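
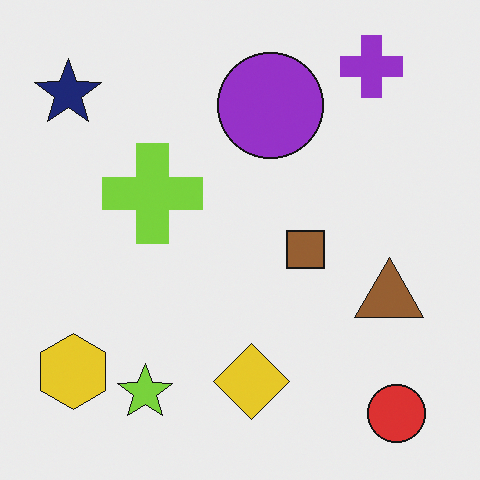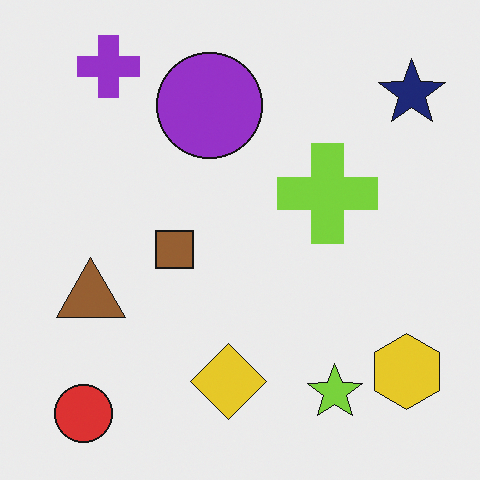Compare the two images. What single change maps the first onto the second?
The second image is the first flipped horizontally (left ↔ right).

The navy star is in the top-left of the first image and the top-right of the second — shapes on opposite sides of the vertical midline have swapped in a mirror flip.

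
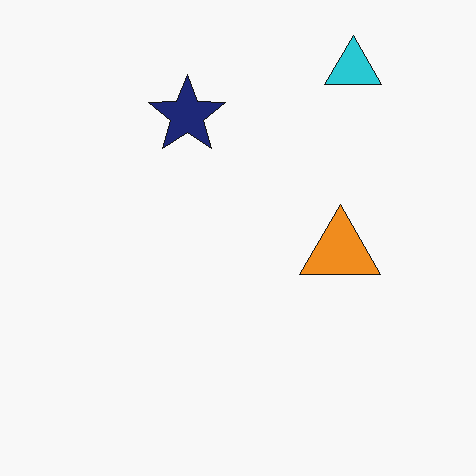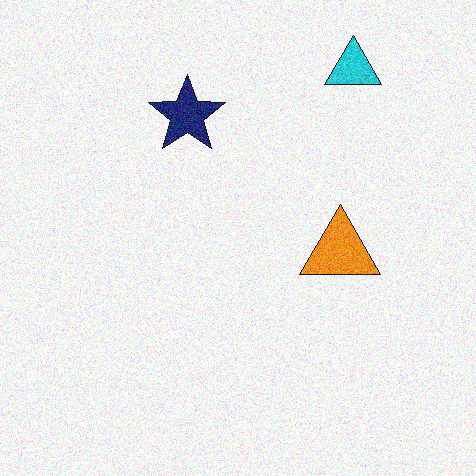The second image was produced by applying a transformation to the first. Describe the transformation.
Degraded with moderate additive noise.

Random speckle covers the whole image, including the flat background.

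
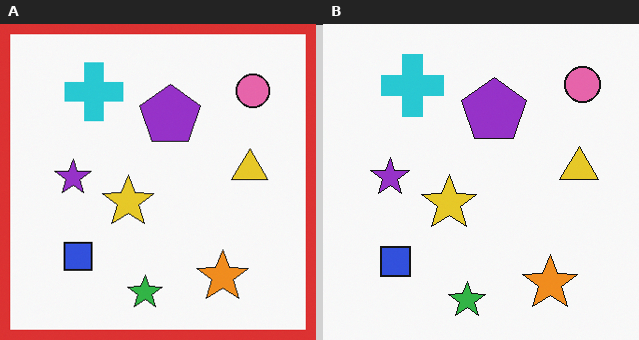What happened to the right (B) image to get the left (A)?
This is the original image framed with a red border.

A solid red frame runs around the edge of the left (A) image, with the content slightly shrunk inside it.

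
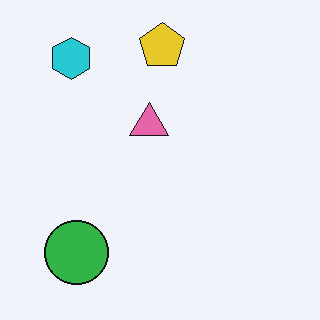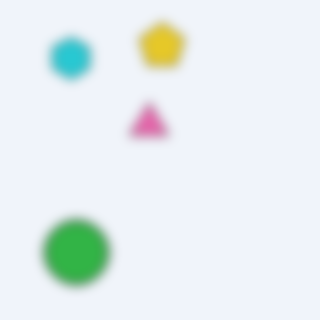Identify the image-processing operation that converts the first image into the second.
It was strongly gaussian-blurred.

Shape edges and outlines are uniformly softened across the whole image.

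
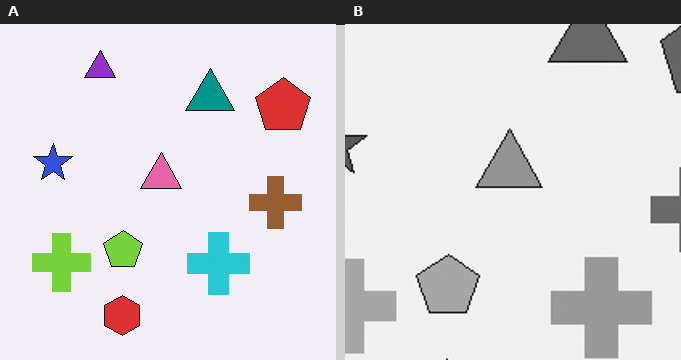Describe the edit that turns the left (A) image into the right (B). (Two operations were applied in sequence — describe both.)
The transformation is: converted to grayscale, then cropped to a modestly smaller region and rescaled.

All color is removed — every shape is now a shade of grey. The visible shapes are larger and the field of view is narrower; shapes near the original edges may be partly or wholly outside the frame — a crop-and-rescale.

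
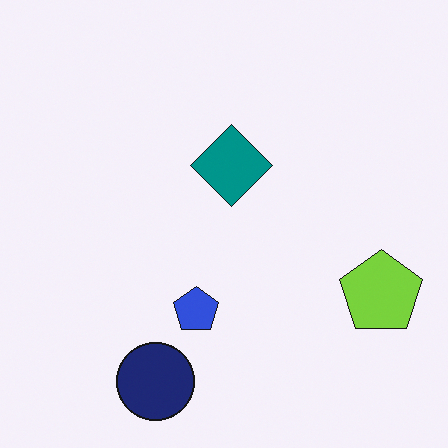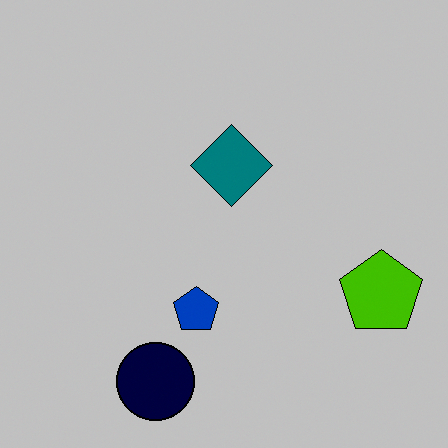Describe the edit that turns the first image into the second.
The image was aggressively posterized.

Each flat color has snapped to a coarser quantized level — most visibly, the near-white background has dropped to a flat grey.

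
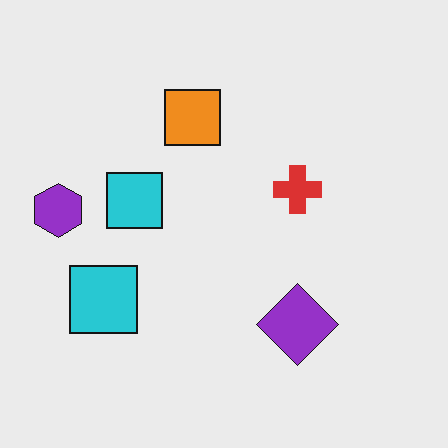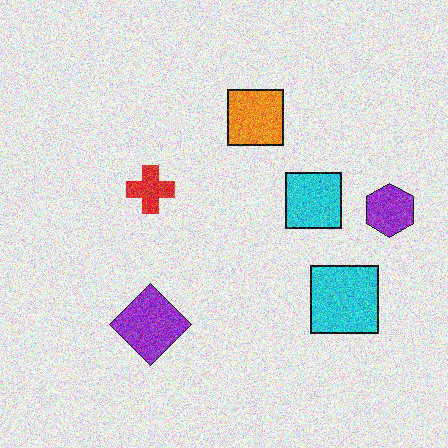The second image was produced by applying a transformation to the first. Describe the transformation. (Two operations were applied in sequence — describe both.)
The second image is the first flipped horizontally (left ↔ right), then degraded with heavy additive noise.

The purple hexagon is in the left of the first image and the right of the second — shapes on opposite sides of the vertical midline have swapped in a mirror flip. Random speckle covers the whole image, including the flat background.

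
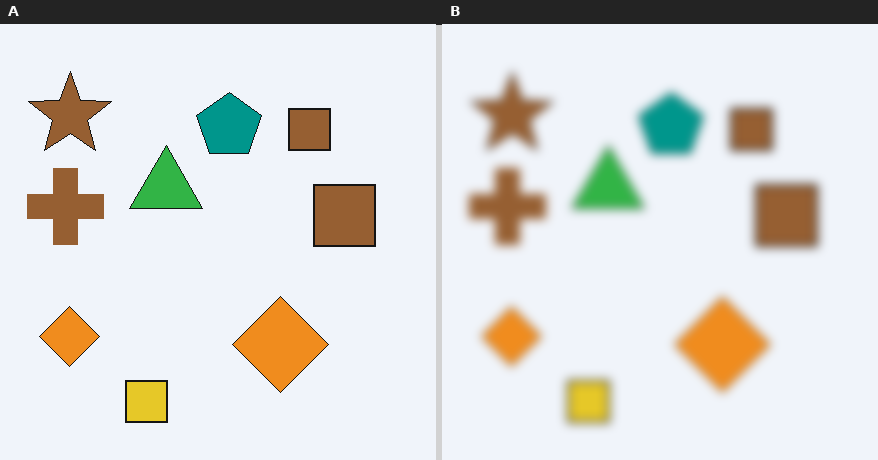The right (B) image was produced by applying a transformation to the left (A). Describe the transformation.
The image was strongly gaussian-blurred.

Shape edges and outlines are uniformly softened across the whole image.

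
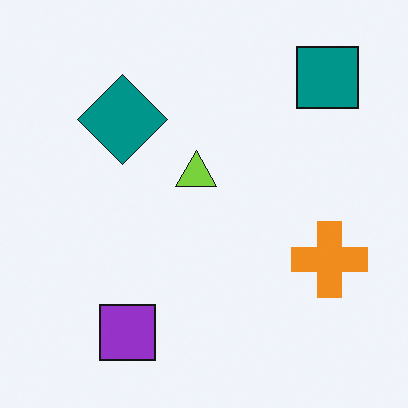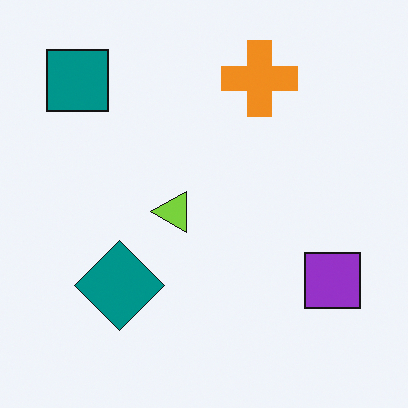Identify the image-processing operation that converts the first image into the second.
This is the original image rotated 90° counter-clockwise.

The teal square sits in the top-right of the first image and the top-left of the second — consistent with a whole-image 90° counter-clockwise rotation.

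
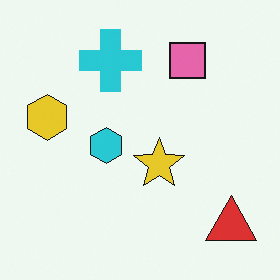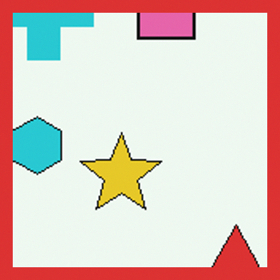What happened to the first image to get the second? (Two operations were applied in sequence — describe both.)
The image was cropped to a noticeably smaller region and rescaled, then framed with a red border.

The visible shapes are larger and the field of view is narrower; shapes near the original edges may be partly or wholly outside the frame — a crop-and-rescale. A solid red frame runs around the edge of the second image, with the content slightly shrunk inside it.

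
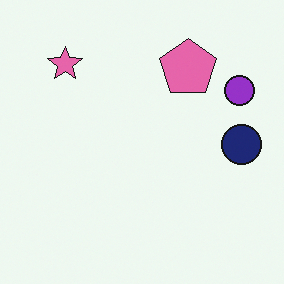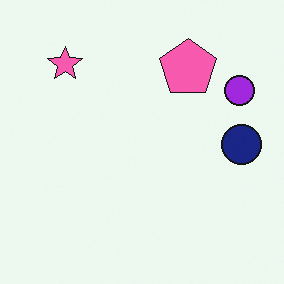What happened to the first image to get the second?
The transformation is: slightly oversaturated.

All colors are more vivid — a global saturation change.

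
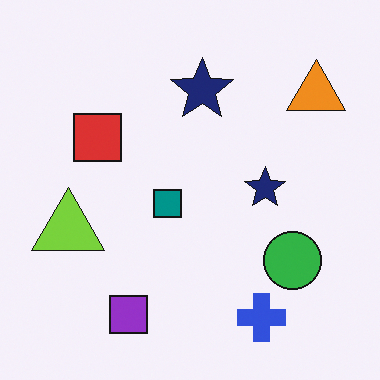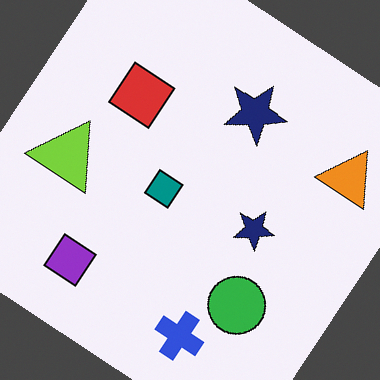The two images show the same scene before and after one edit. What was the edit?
Rotated clockwise by a large amount — several tens of degrees.

Every shape is tilted by the same angle and the image corners show triangular fill wedges — a whole-image rotation by a non-right angle.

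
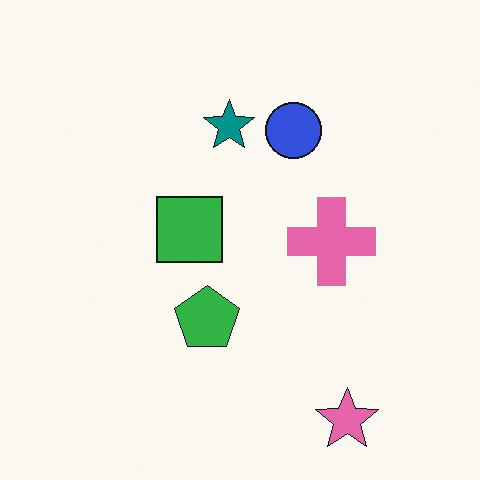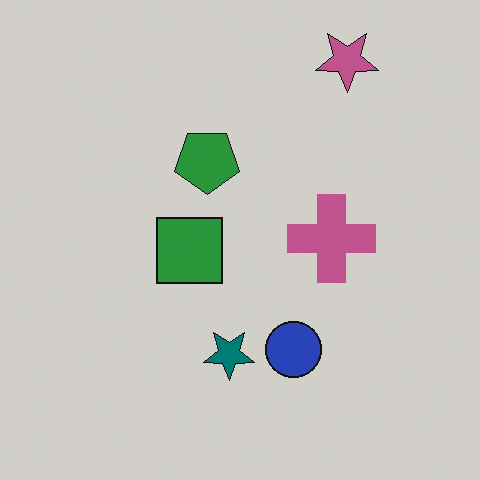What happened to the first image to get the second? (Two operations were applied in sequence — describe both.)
It was slightly darkened, then flipped vertically (top ↔ bottom).

Every pixel — background and shapes alike — is uniformly darkened. The pink star is in the bottom-right of the first image and the top-right of the second — shapes on opposite sides of the horizontal midline have swapped in a mirror flip.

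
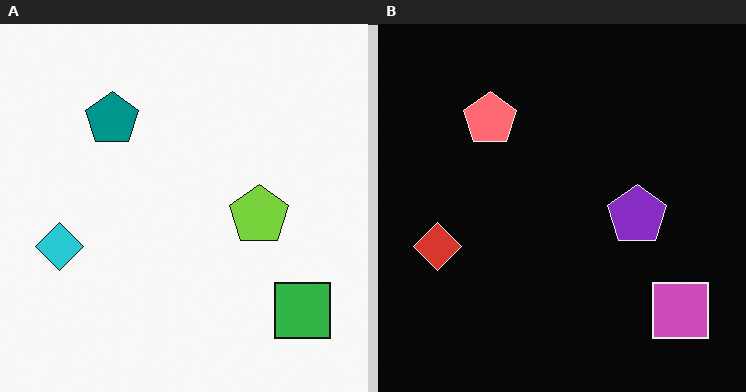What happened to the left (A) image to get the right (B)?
The transformation is: color-inverted (negative).

The light background has become dark and every shape's color is its complement — a photographic negative.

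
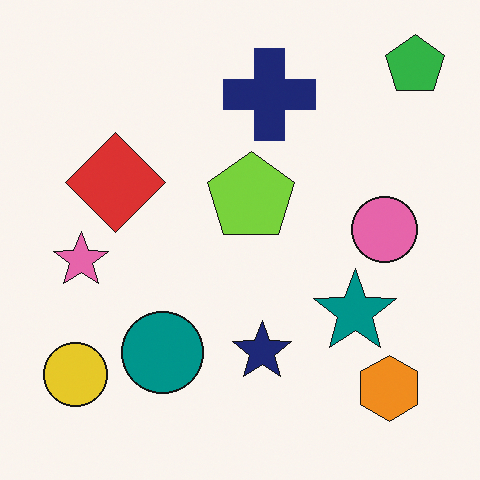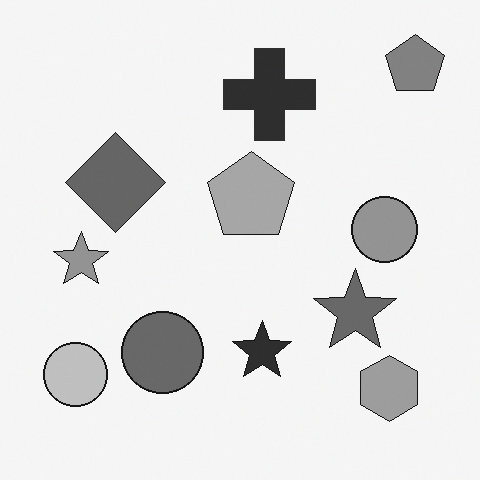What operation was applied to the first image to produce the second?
The transformation is: converted to grayscale.

All color is removed — every shape is now a shade of grey.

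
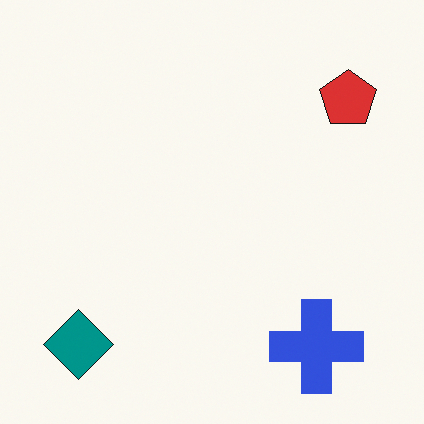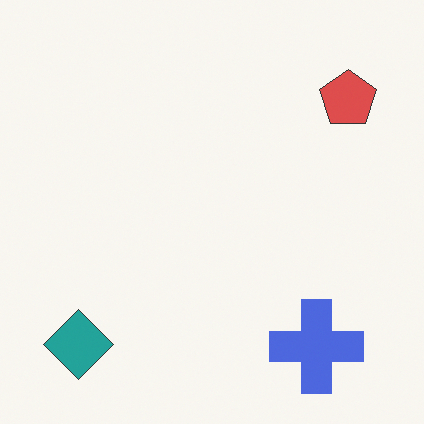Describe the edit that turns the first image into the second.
Given slightly reduced contrast.

Tones are pushed toward mid-grey across the whole image — a global contrast change.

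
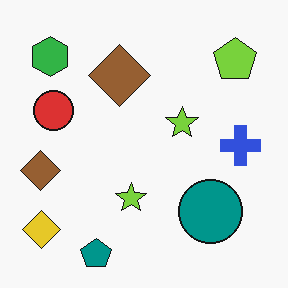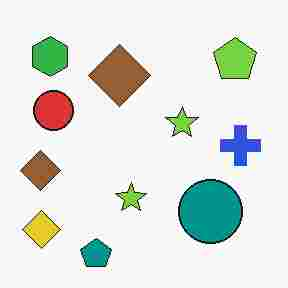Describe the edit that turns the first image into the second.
Degraded with heavy JPEG compression.

Blocky 8×8 compression artifacts appear around shape edges and the flat background shows ringing — characteristic JPEG degradation.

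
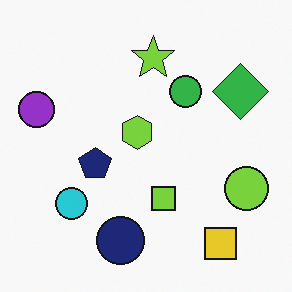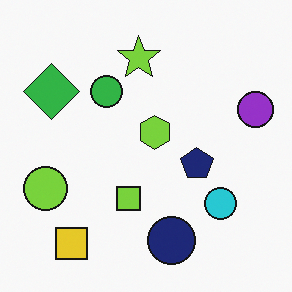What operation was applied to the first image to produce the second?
This is the original image flipped horizontally (left ↔ right).

The purple circle is in the left of the first image and the right of the second — shapes on opposite sides of the vertical midline have swapped in a mirror flip.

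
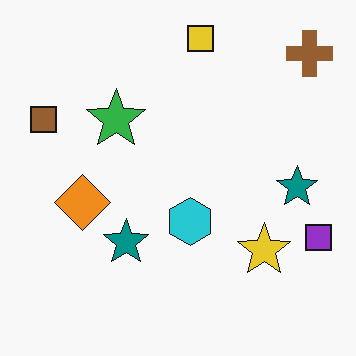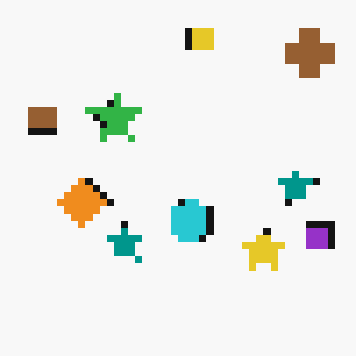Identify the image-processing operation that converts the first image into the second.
The image was moderately pixelated.

Shapes are reduced to large square blocks; fine edges and outlines are lost — a downscale-then-upscale (mosaic) effect.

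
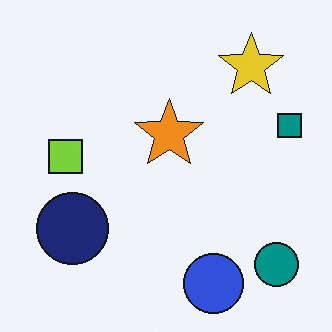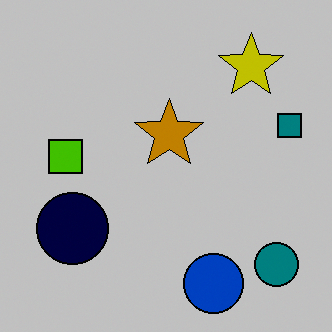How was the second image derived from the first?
The image was aggressively posterized.

Each flat color has snapped to a coarser quantized level — most visibly, the near-white background has dropped to a flat grey.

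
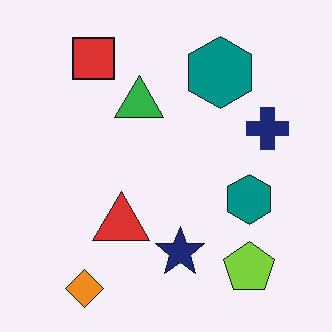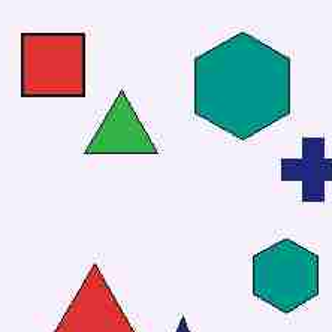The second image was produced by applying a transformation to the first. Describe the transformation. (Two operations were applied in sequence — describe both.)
The image was degraded with heavy JPEG compression, then cropped to a modestly smaller region and rescaled.

Blocky 8×8 compression artifacts appear around shape edges and the flat background shows ringing — characteristic JPEG degradation. The visible shapes are larger and the field of view is narrower; shapes near the original edges may be partly or wholly outside the frame — a crop-and-rescale.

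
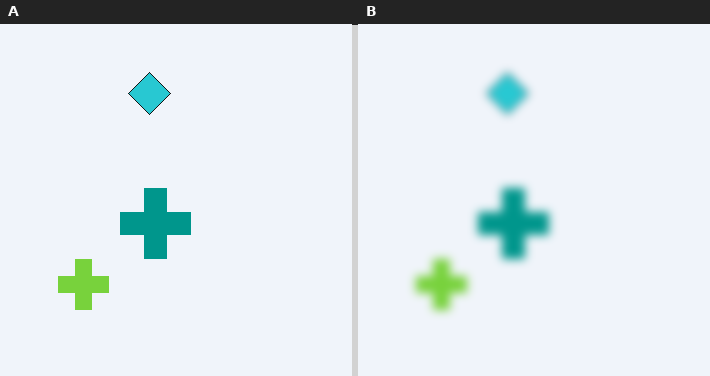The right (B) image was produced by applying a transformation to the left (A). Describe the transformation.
The image was moderately blurred.

Shape edges and outlines are uniformly softened across the whole image.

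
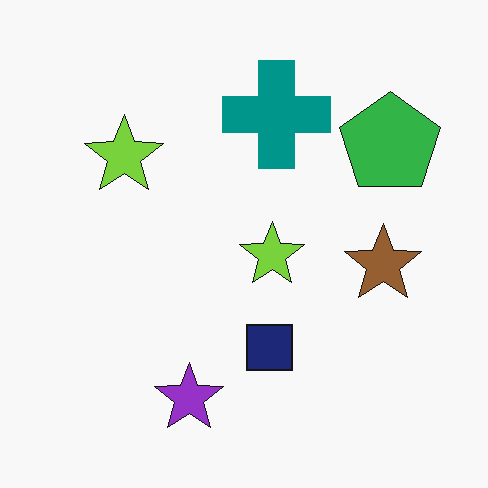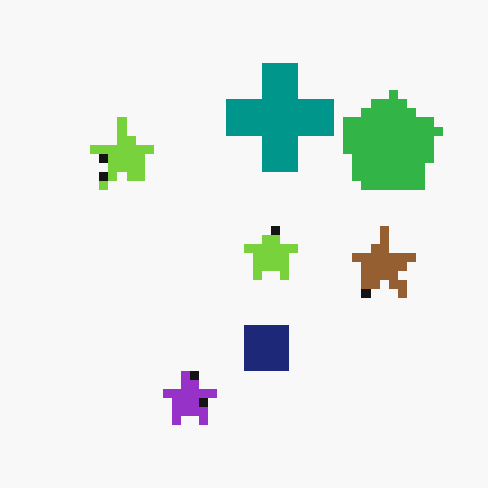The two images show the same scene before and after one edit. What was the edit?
The image was coarsely pixelated.

Shapes are reduced to large square blocks; fine edges and outlines are lost — a downscale-then-upscale (mosaic) effect.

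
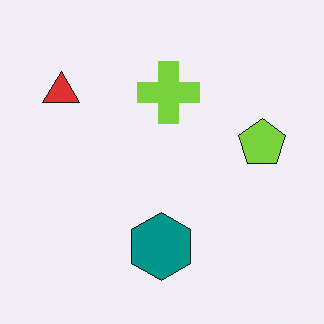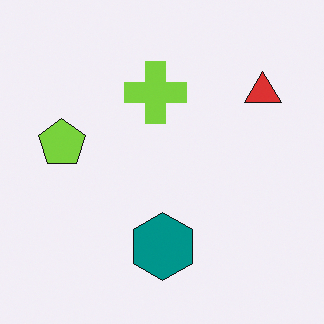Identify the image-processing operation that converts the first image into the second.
It was flipped horizontally (left ↔ right).

The red triangle is in the top-left of the first image and the top-right of the second — shapes on opposite sides of the vertical midline have swapped in a mirror flip.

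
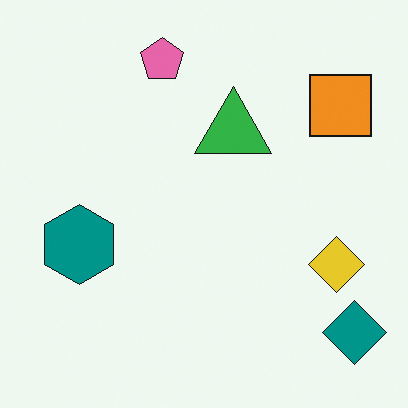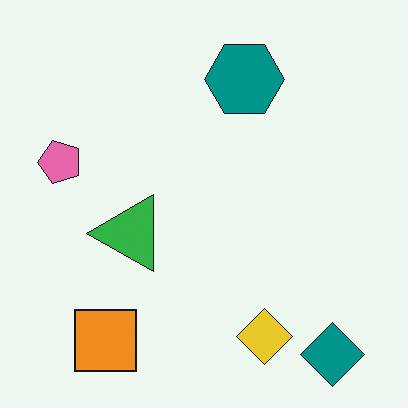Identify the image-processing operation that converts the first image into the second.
The transformation is: transposed (reflected across the top-left ↔ bottom-right diagonal).

Shapes have swapped their row and column positions — what was in the top-right is now in the bottom-left — a diagonal reflection.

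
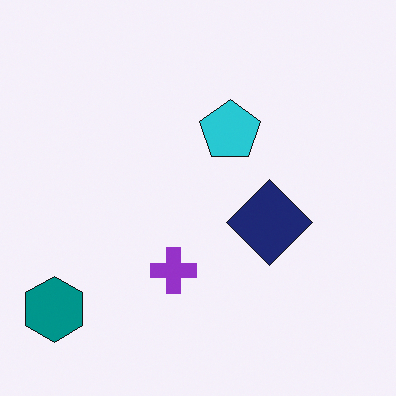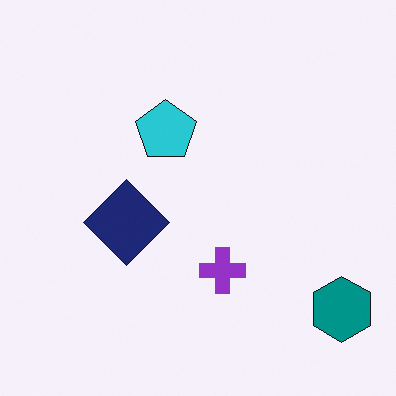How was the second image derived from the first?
The image was flipped horizontally (left ↔ right).

The teal hexagon is in the bottom-left of the first image and the bottom-right of the second — shapes on opposite sides of the vertical midline have swapped in a mirror flip.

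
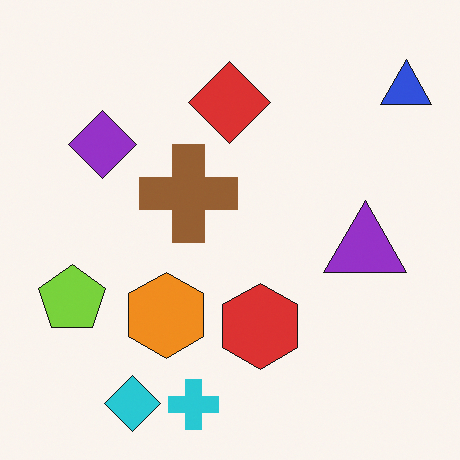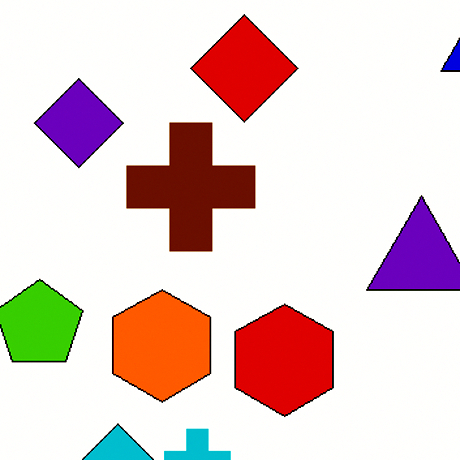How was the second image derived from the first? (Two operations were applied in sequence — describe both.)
This is the original image cropped slightly and scaled back up, then given much higher contrast.

The visible shapes are larger and the field of view is narrower; shapes near the original edges may be partly or wholly outside the frame — a crop-and-rescale. Tones are pushed away from mid-grey across the whole image — a global contrast change.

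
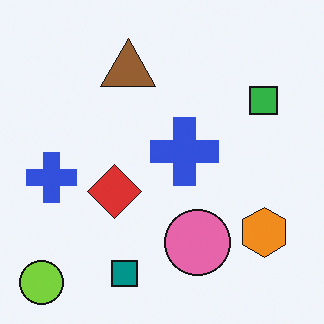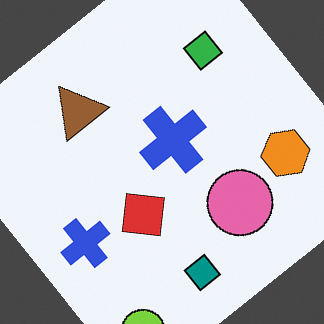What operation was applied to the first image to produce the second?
It was rotated counter-clockwise by a large amount — several tens of degrees.

Every shape is tilted by the same angle and the image corners show triangular fill wedges — a whole-image rotation by a non-right angle.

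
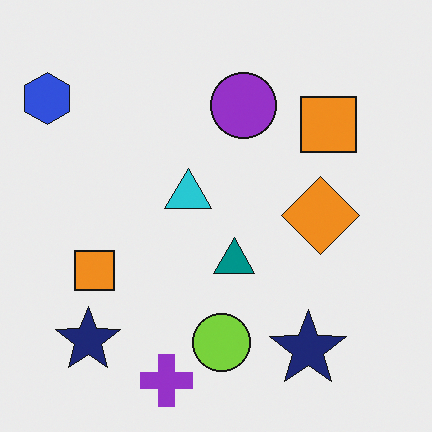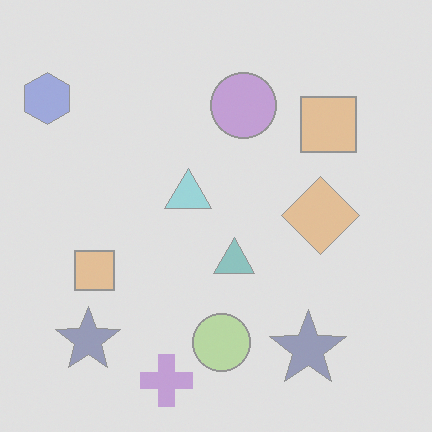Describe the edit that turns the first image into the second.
The transformation is: given much lower contrast.

Tones are pushed toward mid-grey across the whole image — a global contrast change.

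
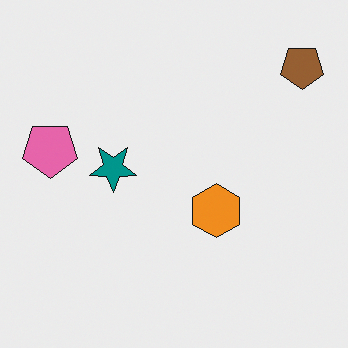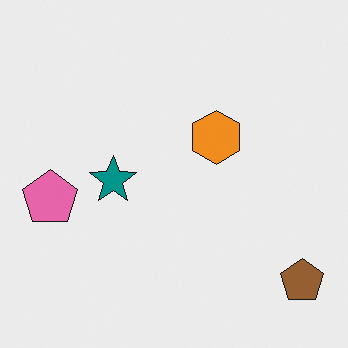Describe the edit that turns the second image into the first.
This is the original image flipped vertically (top ↔ bottom).

The brown pentagon is in the bottom-right of the second image and the top-right of the first — shapes on opposite sides of the horizontal midline have swapped in a mirror flip.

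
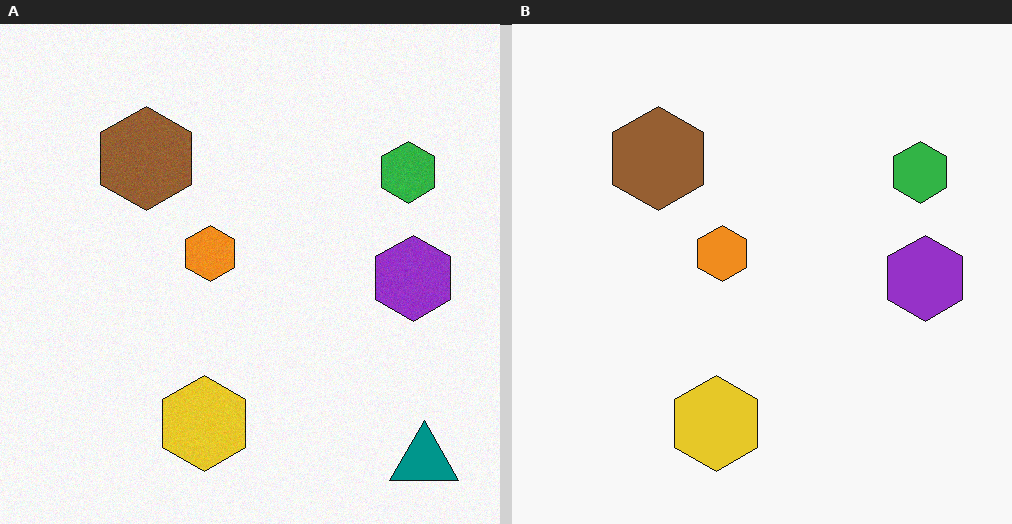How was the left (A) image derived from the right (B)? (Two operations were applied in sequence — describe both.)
The transformation is: degraded with a light layer of grain, then overlaid with an additional teal triangle.

Random speckle covers the whole image, including the flat background. A teal triangle appears in the left (A) image that is absent from the right (B).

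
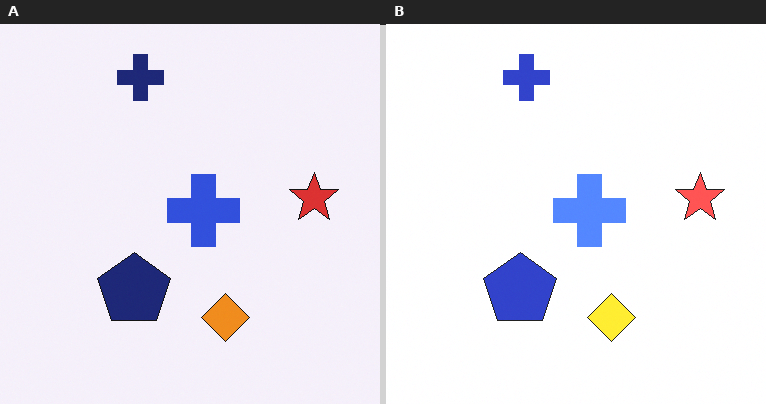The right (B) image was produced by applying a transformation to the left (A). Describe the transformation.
Substantially brightened.

Every pixel — background and shapes alike — is uniformly brightened.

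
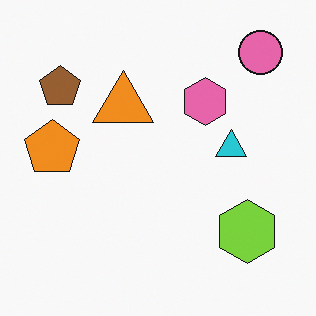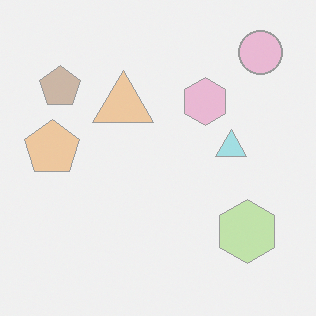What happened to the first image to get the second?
The transformation is: given much lower contrast.

Tones are pushed toward mid-grey across the whole image — a global contrast change.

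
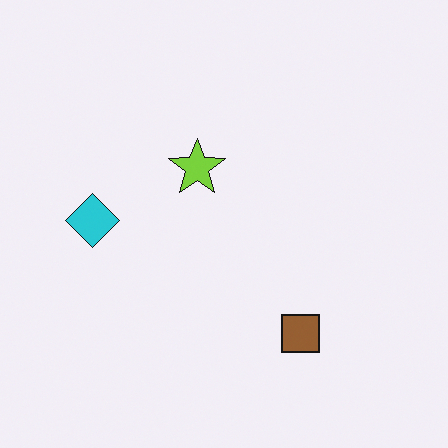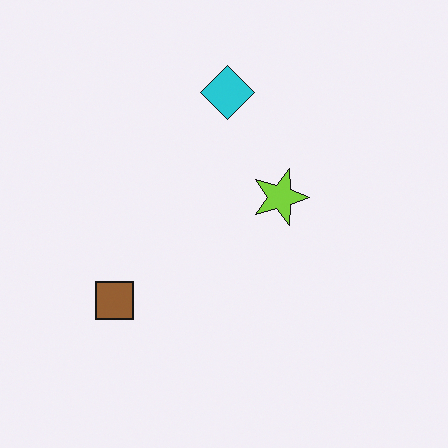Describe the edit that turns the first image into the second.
This is the original image rotated 90° clockwise.

The brown square sits in the bottom-right of the first image and the bottom-left of the second — consistent with a whole-image 90° clockwise rotation.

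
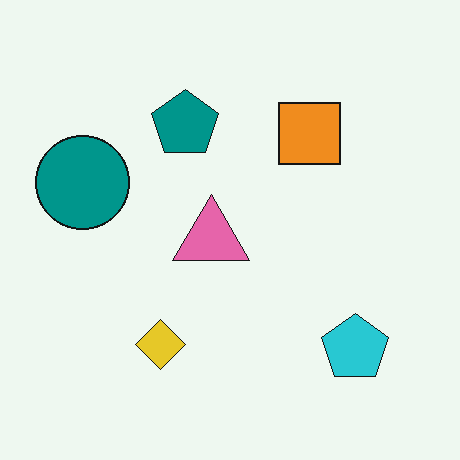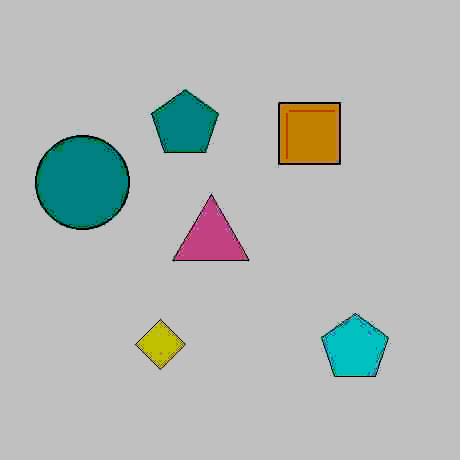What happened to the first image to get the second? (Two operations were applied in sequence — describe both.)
The transformation is: heavily JPEG-compressed with obvious blocking artifacts, then aggressively posterized.

Blocky 8×8 compression artifacts appear around shape edges and the flat background shows ringing — characteristic JPEG degradation. Each flat color has snapped to a coarser quantized level — most visibly, the near-white background has dropped to a flat grey.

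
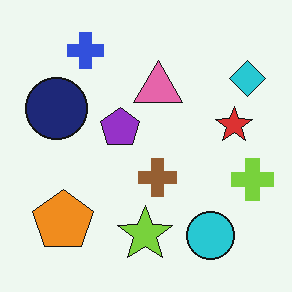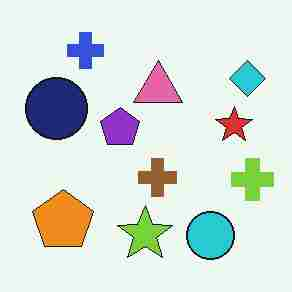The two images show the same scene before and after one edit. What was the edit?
The second image is the first degraded with heavy JPEG compression.

Blocky 8×8 compression artifacts appear around shape edges and the flat background shows ringing — characteristic JPEG degradation.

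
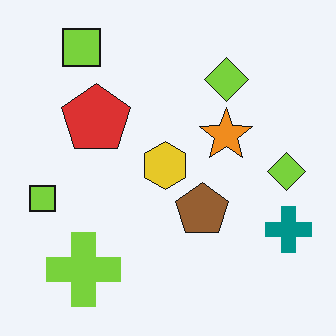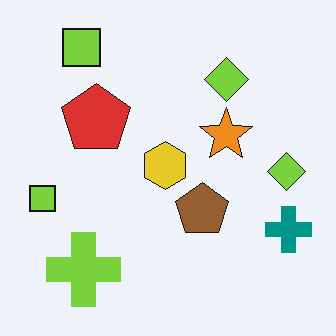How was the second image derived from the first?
The image was given moderate JPEG compression.

Blocky 8×8 compression artifacts appear around shape edges and the flat background shows ringing — characteristic JPEG degradation.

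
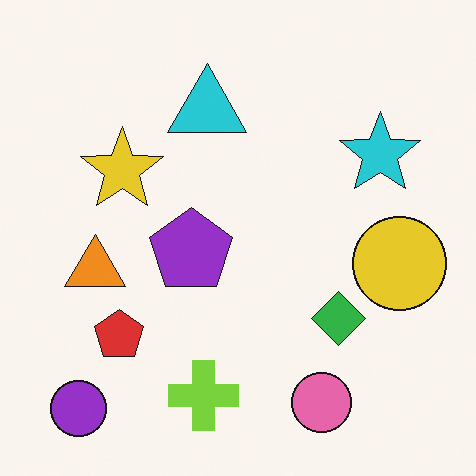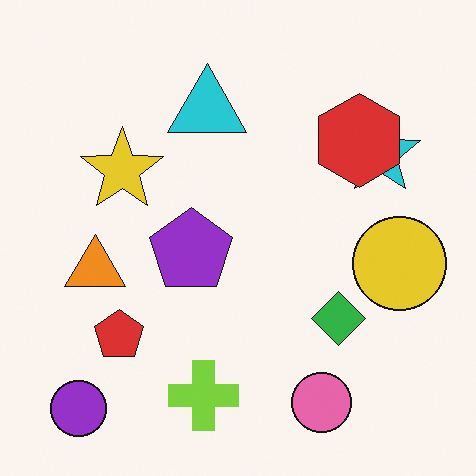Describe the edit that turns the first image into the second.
The second image is the first overlaid with an additional red hexagon.

A red hexagon appears in the second image that is absent from the first.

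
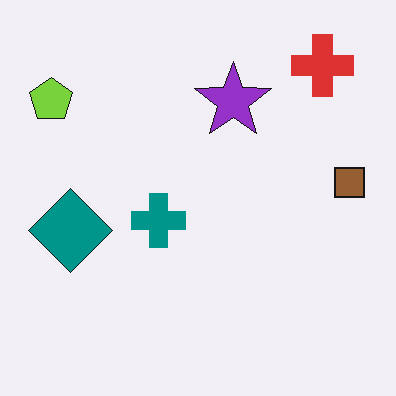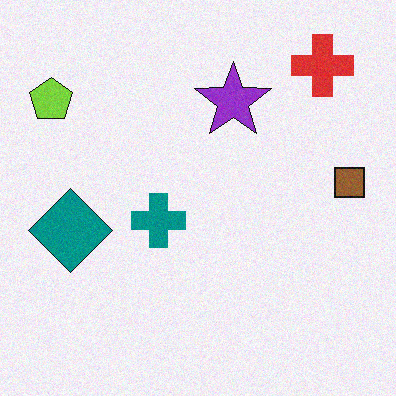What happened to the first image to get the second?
It was degraded with light additive noise.

Random speckle covers the whole image, including the flat background.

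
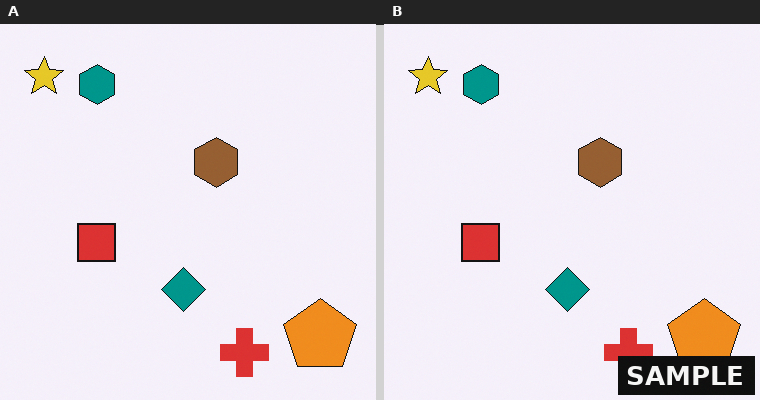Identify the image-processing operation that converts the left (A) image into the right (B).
It was watermarked with the text "SAMPLE" in the lower-right corner.

A dark label reading "SAMPLE" appears in the lower-right corner.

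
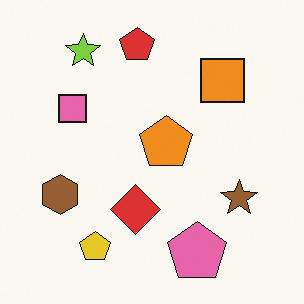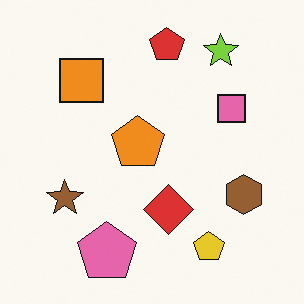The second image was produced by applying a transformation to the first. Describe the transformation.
This is the original image flipped horizontally (left ↔ right).

The brown hexagon is in the left of the first image and the right of the second — shapes on opposite sides of the vertical midline have swapped in a mirror flip.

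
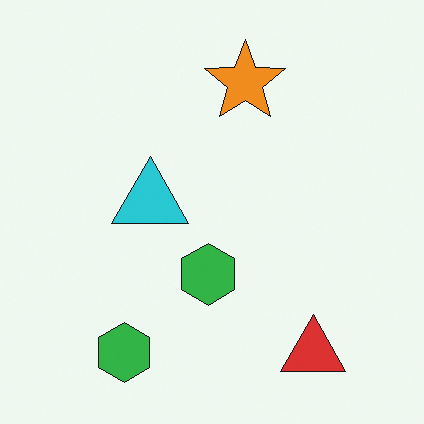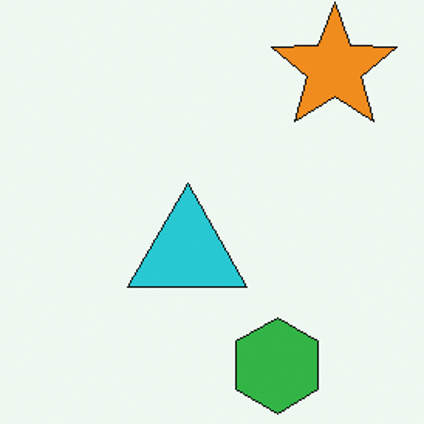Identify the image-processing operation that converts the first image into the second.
Cropped slightly and scaled back up.

The visible shapes are larger and the field of view is narrower; shapes near the original edges may be partly or wholly outside the frame — a crop-and-rescale.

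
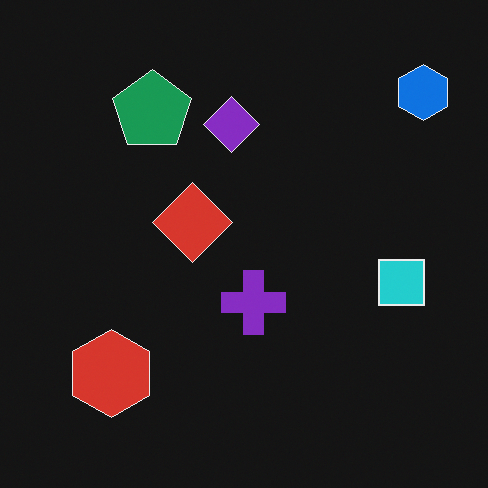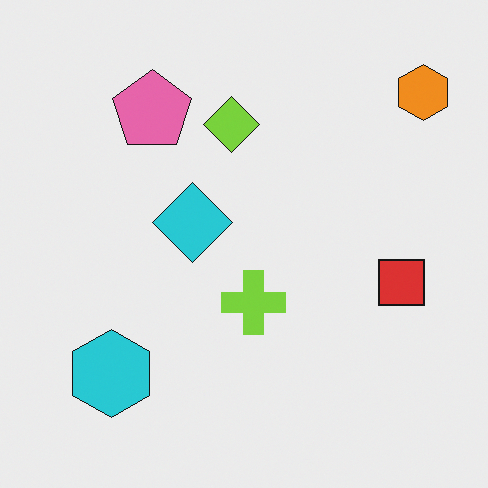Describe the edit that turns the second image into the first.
This is the original image color-inverted (negative).

The light background has become dark and every shape's color is its complement — a photographic negative.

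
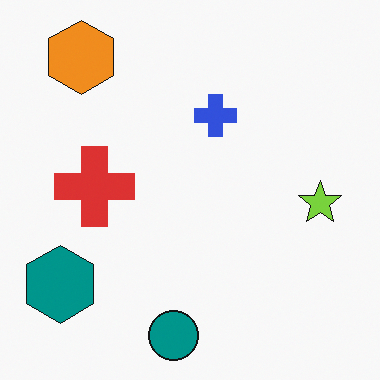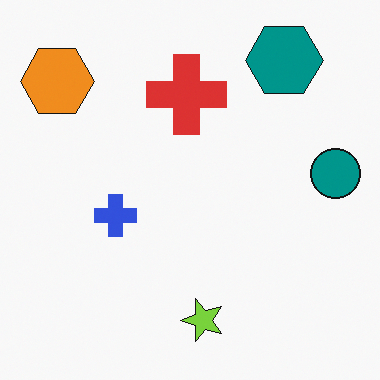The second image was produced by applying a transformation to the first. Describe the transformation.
The second image is the first transposed (reflected across the top-left ↔ bottom-right diagonal).

Shapes have swapped their row and column positions — what was in the top-right is now in the bottom-left — a diagonal reflection.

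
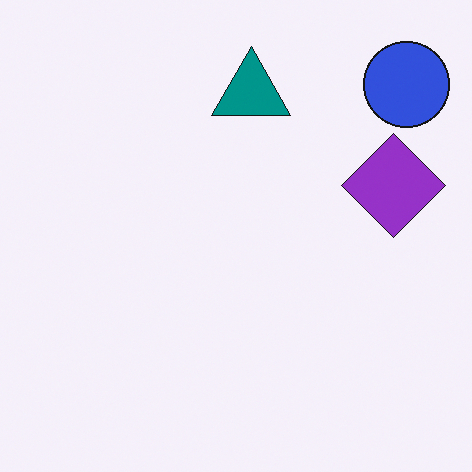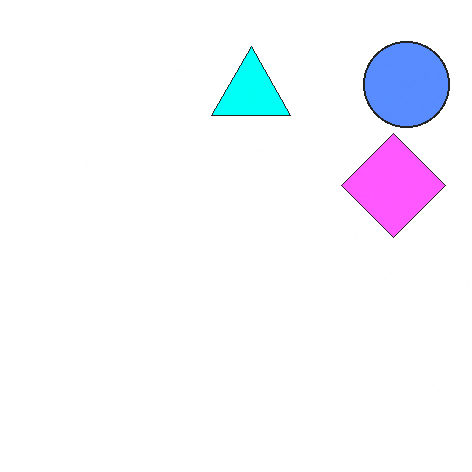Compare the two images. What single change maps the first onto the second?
The transformation is: substantially brightened.

Every pixel — background and shapes alike — is uniformly brightened.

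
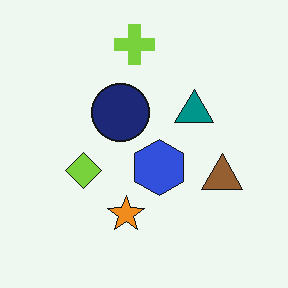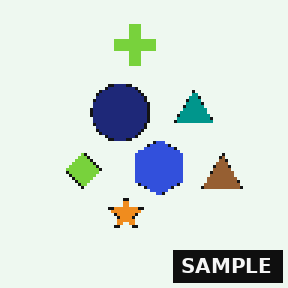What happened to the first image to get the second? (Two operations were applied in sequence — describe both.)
Mildly pixelated, then watermarked with the text "SAMPLE" in the lower-right corner.

Shapes are reduced to large square blocks; fine edges and outlines are lost — a downscale-then-upscale (mosaic) effect. A dark label reading "SAMPLE" appears in the lower-right corner.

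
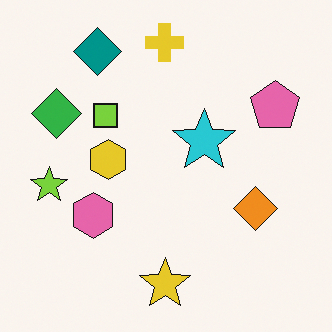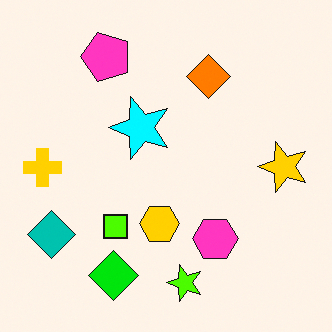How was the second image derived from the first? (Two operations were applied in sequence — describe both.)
This is the original image rotated 90° counter-clockwise, then made much more vivid (saturation change).

The teal diamond sits in the top-left of the first image and the bottom-left of the second — consistent with a whole-image 90° counter-clockwise rotation. All colors are more vivid — a global saturation change.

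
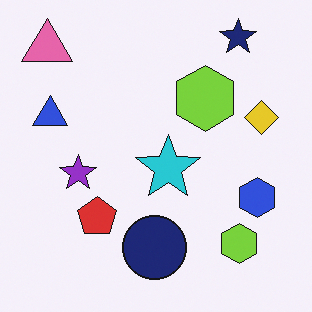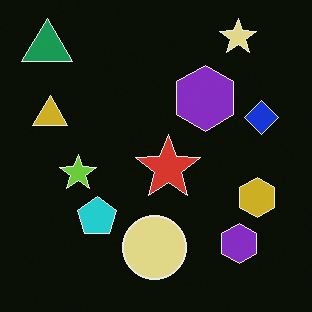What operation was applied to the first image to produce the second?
It was color-inverted (negative).

The light background has become dark and every shape's color is its complement — a photographic negative.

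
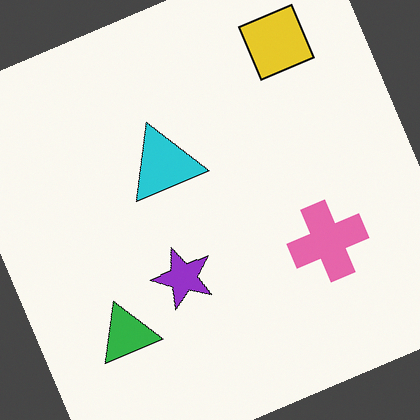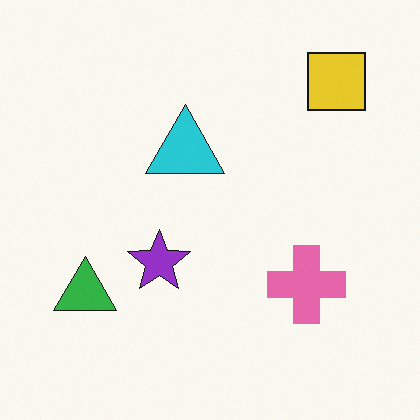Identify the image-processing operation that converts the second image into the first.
Rotated counter-clockwise by a clearly visible amount.

Every shape is tilted by the same angle and the image corners show triangular fill wedges — a whole-image rotation by a non-right angle.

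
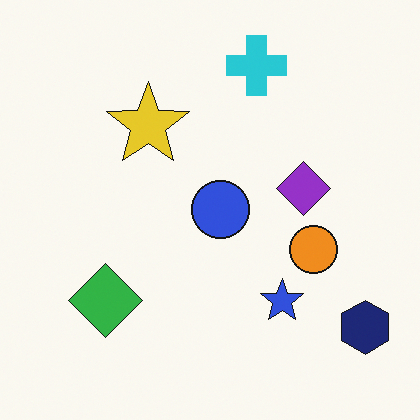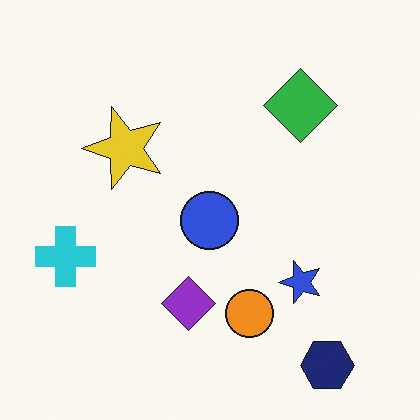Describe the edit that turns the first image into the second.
This is the original image transposed (reflected across the top-left ↔ bottom-right diagonal).

Shapes have swapped their row and column positions — what was in the top-right is now in the bottom-left — a diagonal reflection.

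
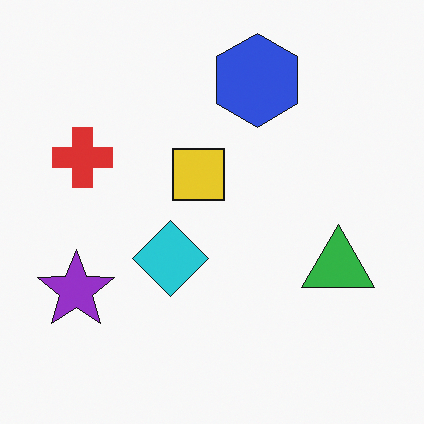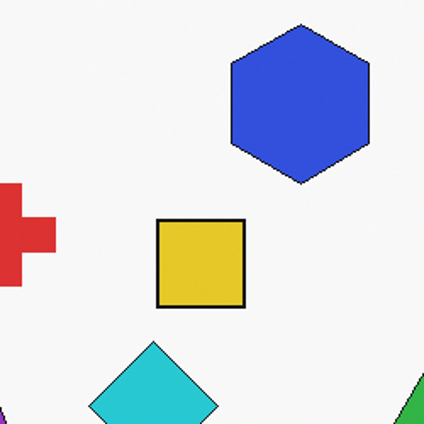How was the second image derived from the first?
The second image is the first cropped tightly and scaled back up.

The visible shapes are larger and the field of view is narrower; shapes near the original edges may be partly or wholly outside the frame — a crop-and-rescale.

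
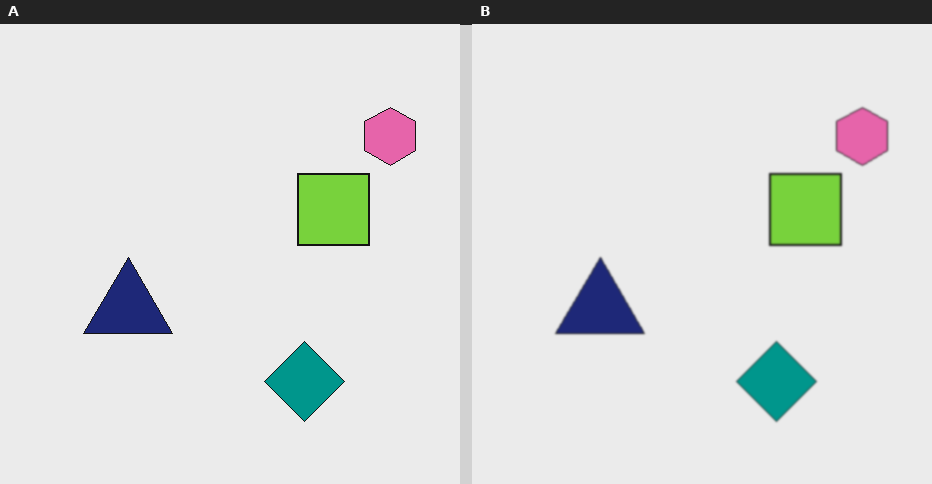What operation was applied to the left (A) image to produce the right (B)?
The right (B) image is the left (A) given a subtle gaussian blur.

Shape edges and outlines are uniformly softened across the whole image.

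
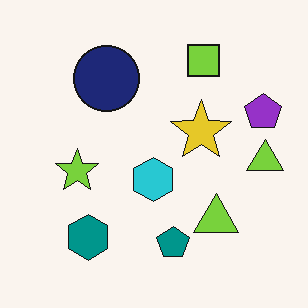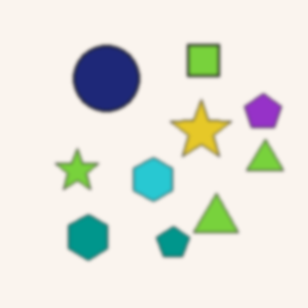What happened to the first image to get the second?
It was given a subtle gaussian blur.

Shape edges and outlines are uniformly softened across the whole image.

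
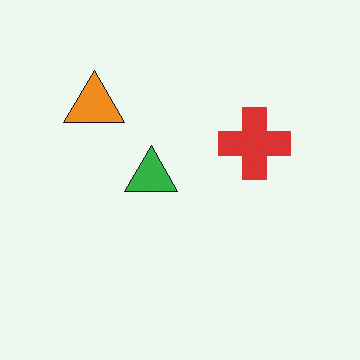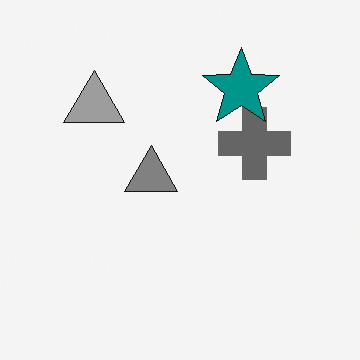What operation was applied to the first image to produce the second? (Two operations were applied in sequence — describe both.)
This is the original image converted to grayscale, then overlaid with an additional teal star.

All color is removed — every shape is now a shade of grey. A teal star appears in the second image that is absent from the first.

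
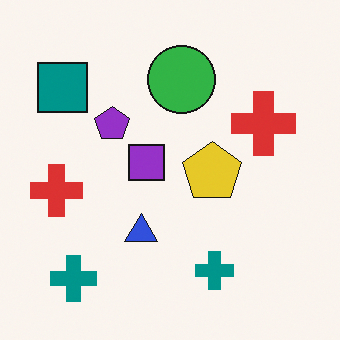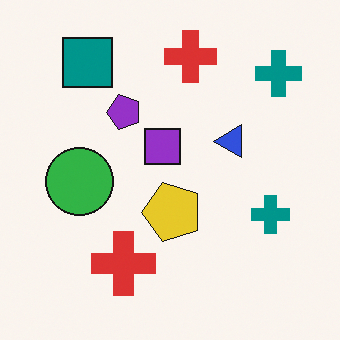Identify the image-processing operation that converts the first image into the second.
It was transposed (reflected across the top-left ↔ bottom-right diagonal).

Shapes have swapped their row and column positions — what was in the top-right is now in the bottom-left — a diagonal reflection.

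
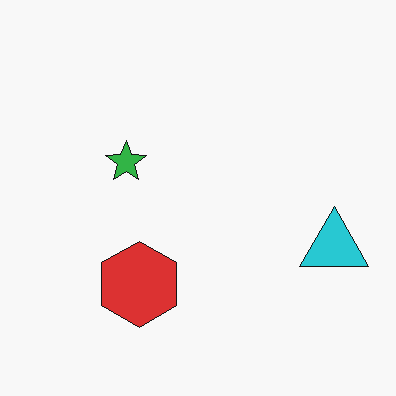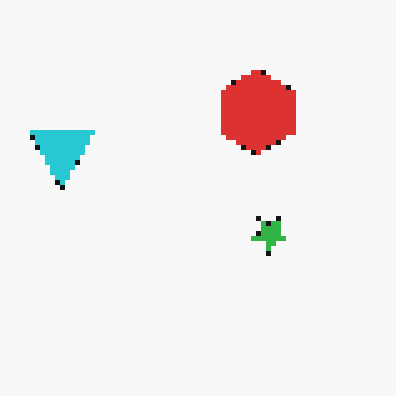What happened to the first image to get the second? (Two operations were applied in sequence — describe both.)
The second image is the first lightly pixelated (a mild mosaic effect), then rotated 180°.

Shapes are reduced to large square blocks; fine edges and outlines are lost — a downscale-then-upscale (mosaic) effect. The cyan triangle sits in the right of the first image and the left of the second — consistent with a whole-image 180° rotation.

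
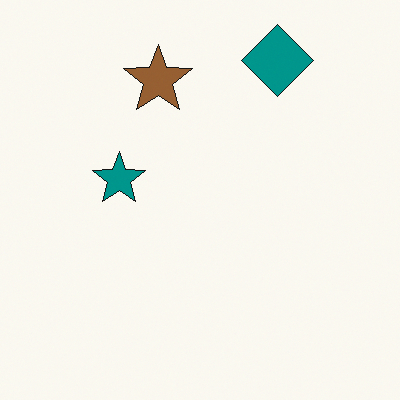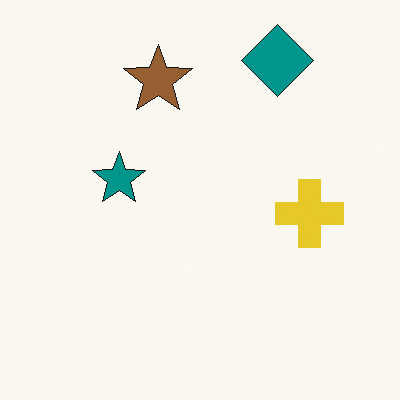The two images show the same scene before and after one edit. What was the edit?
Overlaid with an additional yellow cross.

A yellow cross appears in the second image that is absent from the first.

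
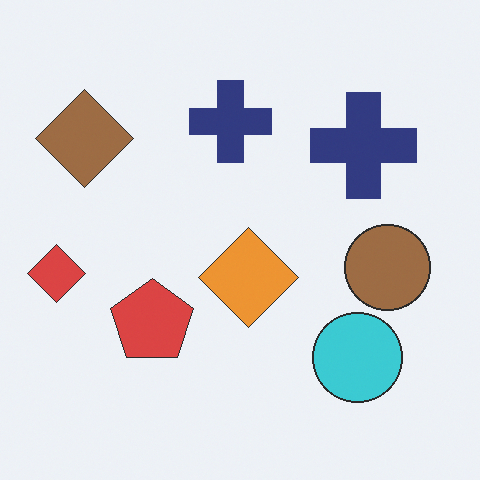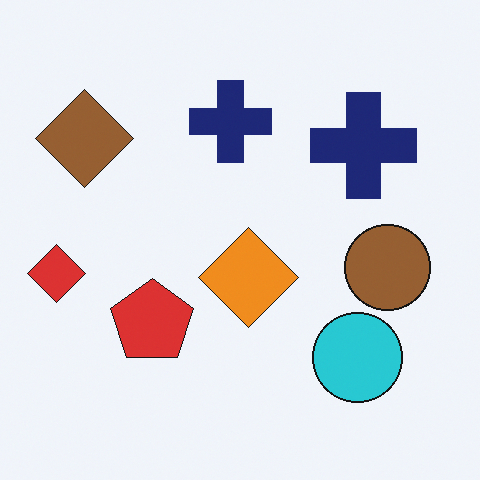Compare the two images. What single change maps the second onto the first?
The first image is the second given slightly reduced contrast.

Tones are pushed toward mid-grey across the whole image — a global contrast change.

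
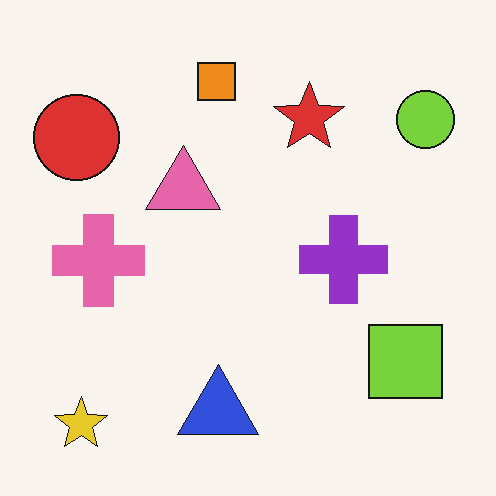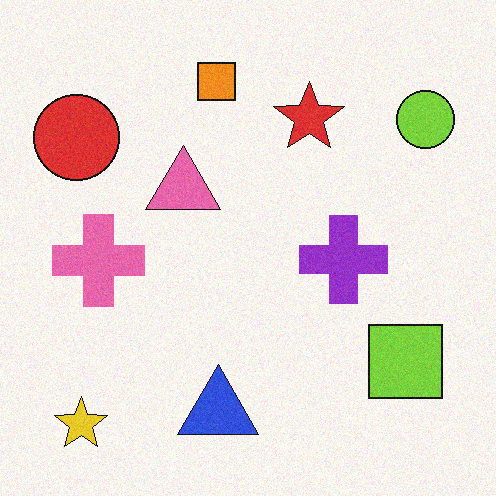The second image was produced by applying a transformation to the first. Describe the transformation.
The transformation is: degraded with a light layer of grain.

Random speckle covers the whole image, including the flat background.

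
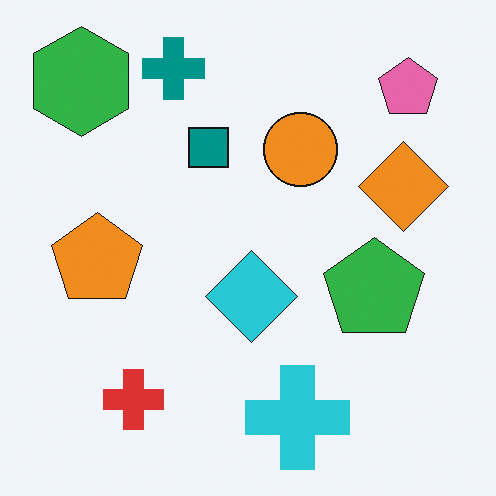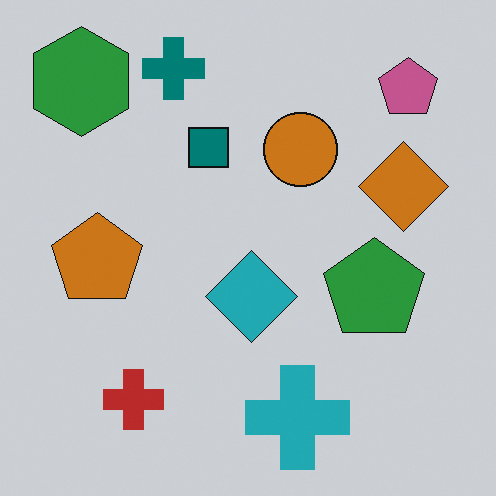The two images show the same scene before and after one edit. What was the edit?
The image was slightly darkened.

Every pixel — background and shapes alike — is uniformly darkened.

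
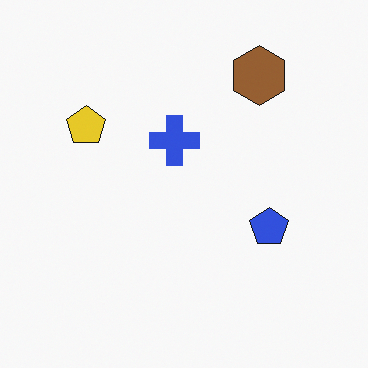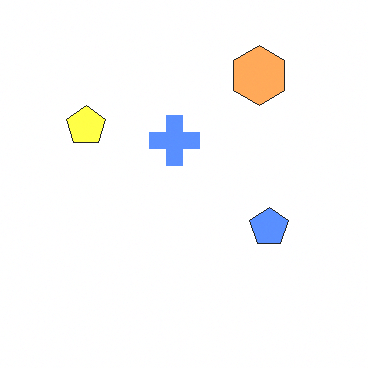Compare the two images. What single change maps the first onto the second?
The second image is the first brightened a lot.

Every pixel — background and shapes alike — is uniformly brightened.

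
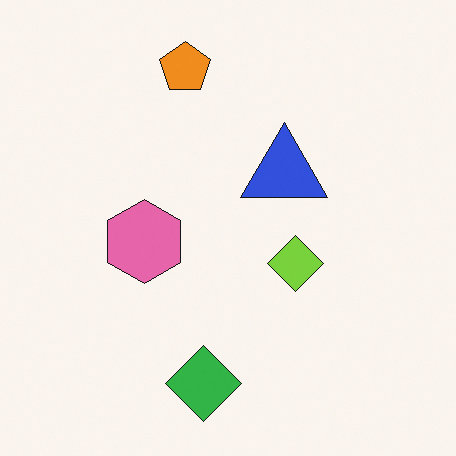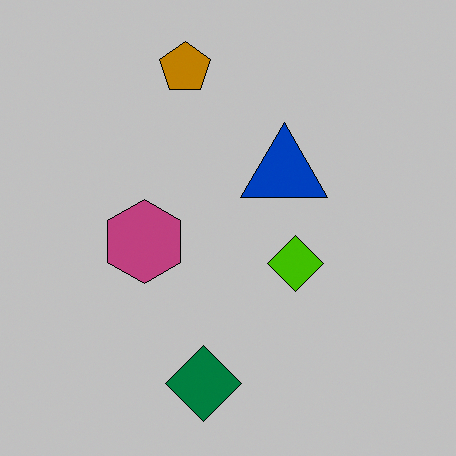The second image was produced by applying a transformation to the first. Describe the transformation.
The second image is the first heavily posterized to just a handful of flat colors.

Each flat color has snapped to a coarser quantized level — most visibly, the near-white background has dropped to a flat grey.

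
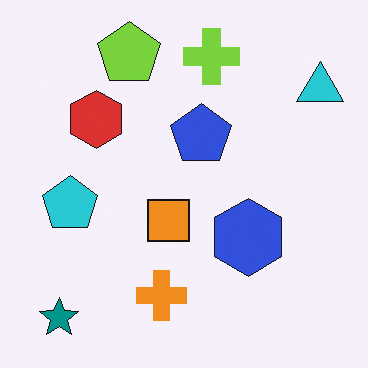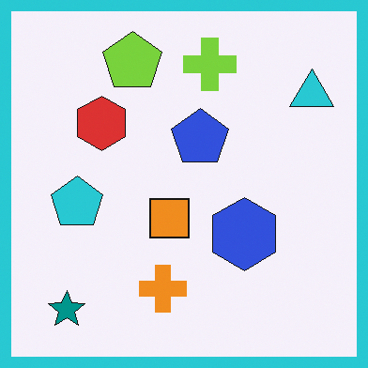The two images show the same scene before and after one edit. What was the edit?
This is the original image framed with a cyan border.

A solid cyan frame runs around the edge of the second image, with the content slightly shrunk inside it.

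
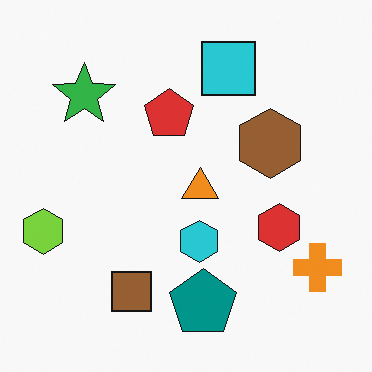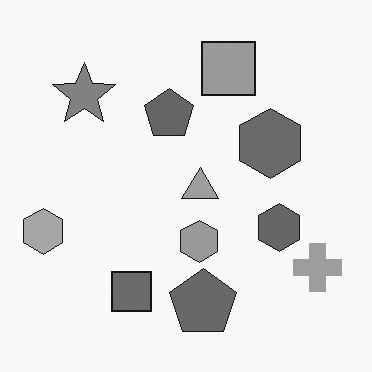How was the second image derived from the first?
It was converted to grayscale.

All color is removed — every shape is now a shade of grey.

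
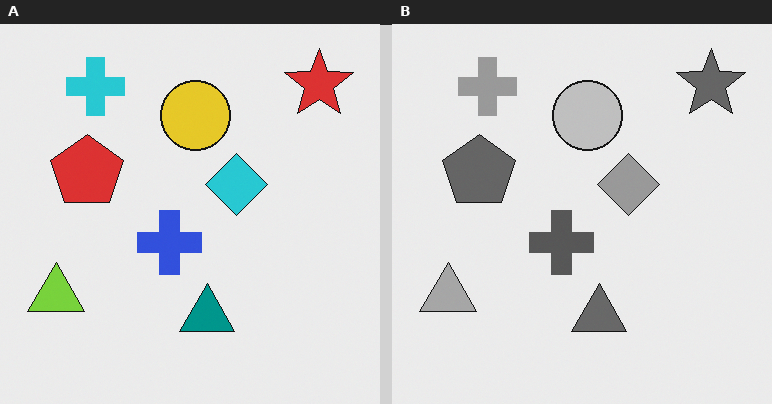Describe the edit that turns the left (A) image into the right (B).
Converted to grayscale.

All color is removed — every shape is now a shade of grey.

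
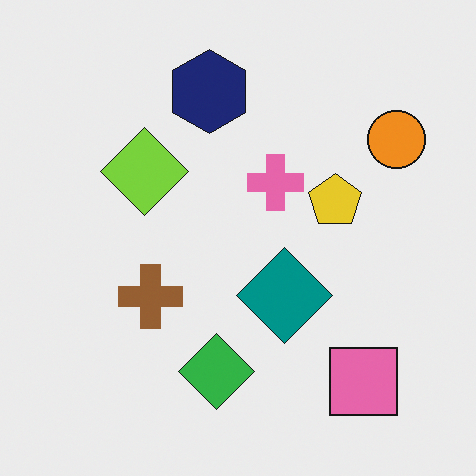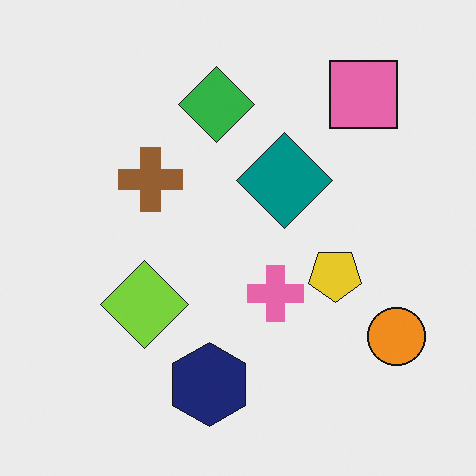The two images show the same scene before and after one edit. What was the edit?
This is the original image flipped vertically (top ↔ bottom).

The navy hexagon is in the top of the first image and the bottom of the second — shapes on opposite sides of the horizontal midline have swapped in a mirror flip.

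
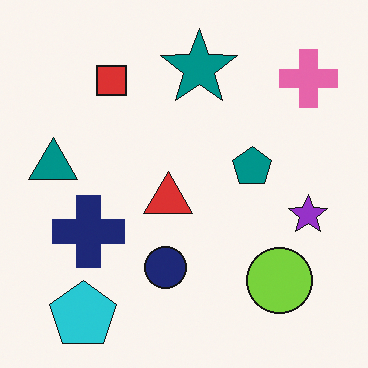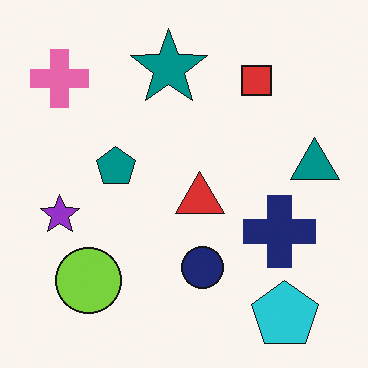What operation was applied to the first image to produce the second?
The image was flipped horizontally (left ↔ right).

The teal triangle is in the left of the first image and the right of the second — shapes on opposite sides of the vertical midline have swapped in a mirror flip.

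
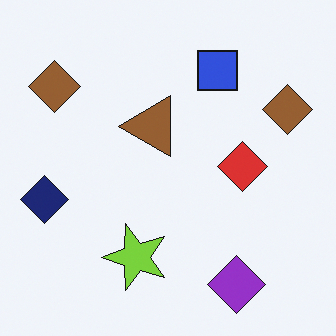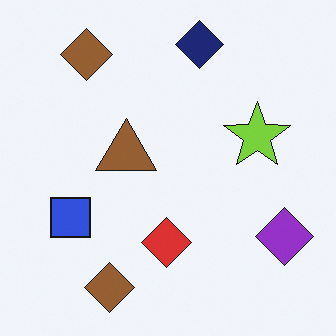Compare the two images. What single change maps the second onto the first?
The image was transposed (reflected across the top-left ↔ bottom-right diagonal).

Shapes have swapped their row and column positions — what was in the top-right is now in the bottom-left — a diagonal reflection.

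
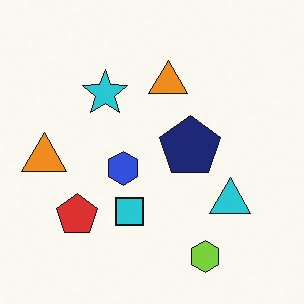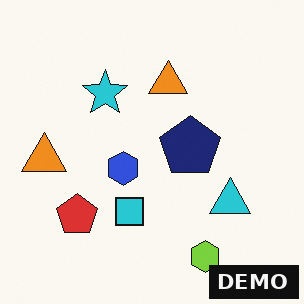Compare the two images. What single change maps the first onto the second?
The image was watermarked with the text "DEMO" in the lower-right corner.

A dark label reading "DEMO" appears in the lower-right corner.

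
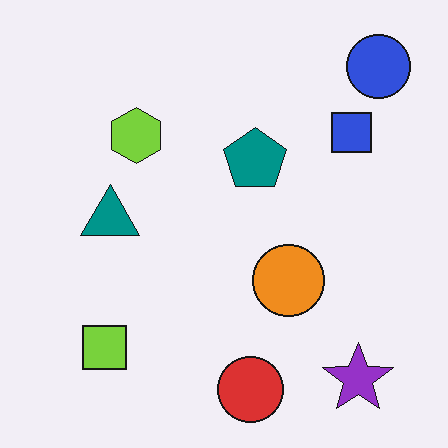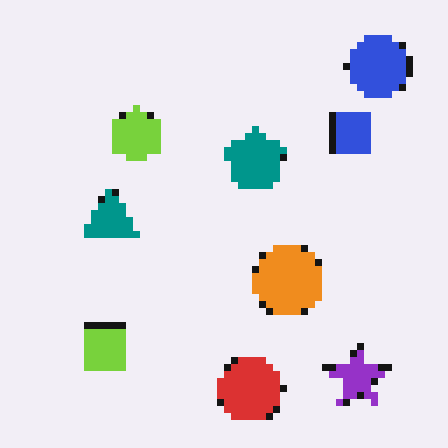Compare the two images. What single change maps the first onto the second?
Moderately pixelated.

Shapes are reduced to large square blocks; fine edges and outlines are lost — a downscale-then-upscale (mosaic) effect.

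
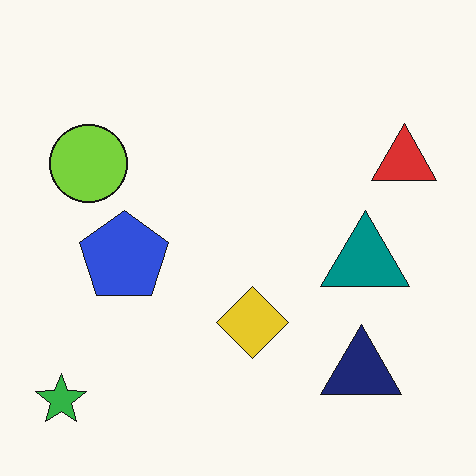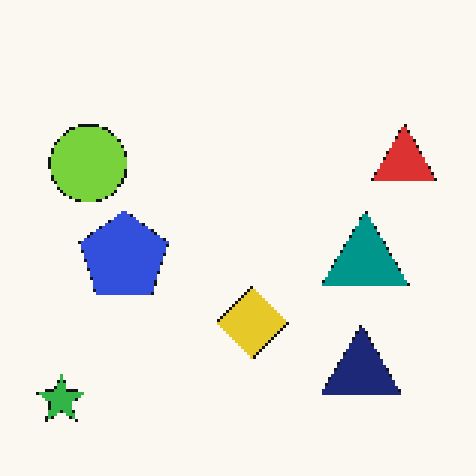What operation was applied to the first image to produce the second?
The image was lightly pixelated (a mild mosaic effect).

Shapes are reduced to large square blocks; fine edges and outlines are lost — a downscale-then-upscale (mosaic) effect.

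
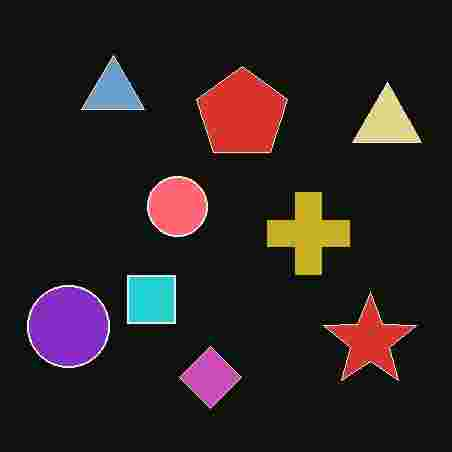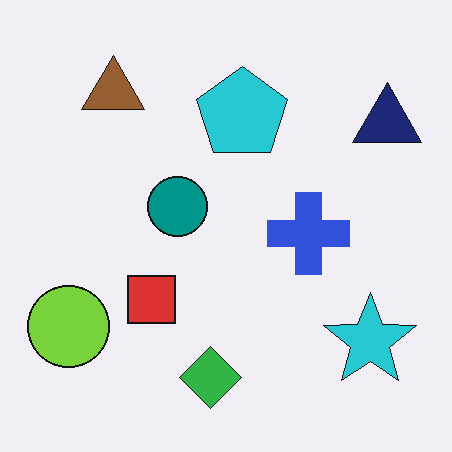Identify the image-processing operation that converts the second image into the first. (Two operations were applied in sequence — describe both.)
Color-inverted (negative), then degraded with heavy JPEG compression.

The light background has become dark and every shape's color is its complement — a photographic negative. Blocky 8×8 compression artifacts appear around shape edges and the flat background shows ringing — characteristic JPEG degradation.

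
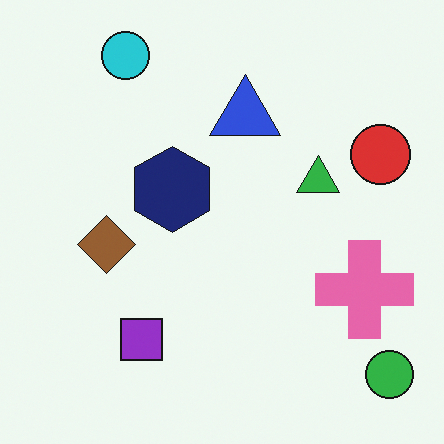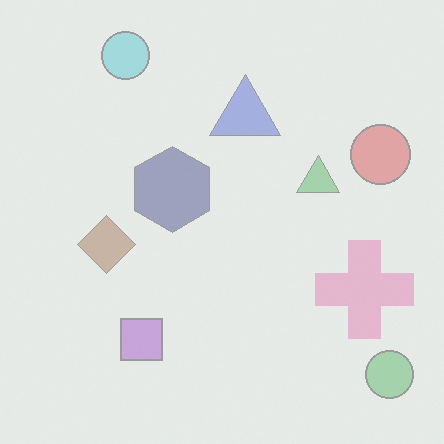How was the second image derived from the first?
The transformation is: given much lower contrast.

Tones are pushed toward mid-grey across the whole image — a global contrast change.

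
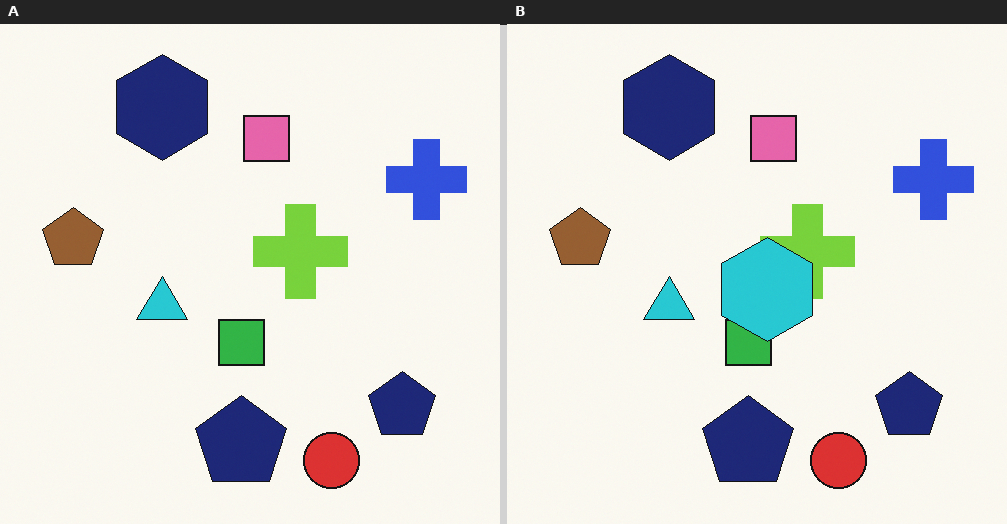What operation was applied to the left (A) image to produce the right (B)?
This is the original image overlaid with an additional cyan hexagon.

A cyan hexagon appears in the right (B) image that is absent from the left (A).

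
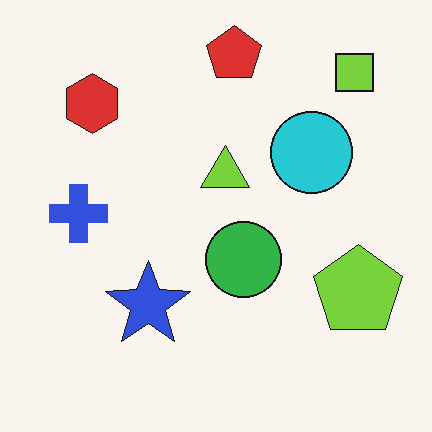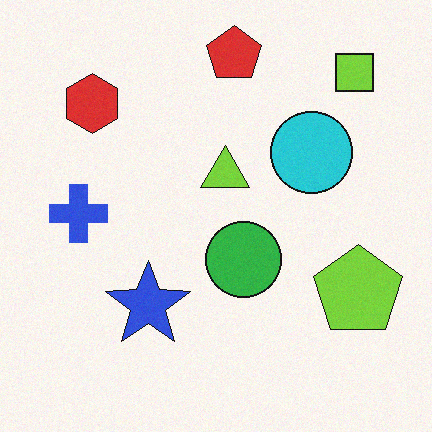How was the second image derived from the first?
It was degraded with a light layer of grain.

Random speckle covers the whole image, including the flat background.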